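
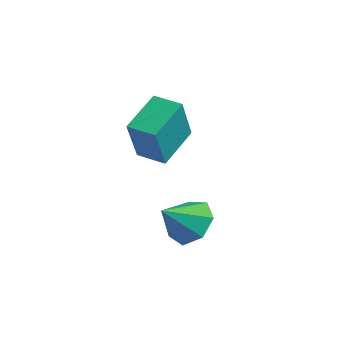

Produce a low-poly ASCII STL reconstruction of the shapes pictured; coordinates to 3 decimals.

solid 
facet normal -0.873 -0.464 0.148
outer loop
vertex -1.189 -1.573 1.502
vertex -1.771 -0.195 2.391
vertex -1.922 -0.751 -0.251
endloop
endfacet
facet normal 0.335 -0.792 -0.511
outer loop
vertex -0.969 -0.245 -0.411
vertex -1.189 -1.573 1.502
vertex -1.922 -0.751 -0.251
endloop
endfacet
facet normal -0.874 -0.464 0.148
outer loop
vertex -1.922 -0.751 -0.251
vertex -1.771 -0.195 2.391
vertex -2.503 0.627 0.639
endloop
endfacet
facet normal -0.353 0.398 -0.847
outer loop
vertex -2.503 0.627 0.639
vertex -0.969 -0.245 -0.411
vertex -1.922 -0.751 -0.251
endloop
endfacet
facet normal 0.353 -0.397 0.847
outer loop
vertex -1.189 -1.573 1.502
vertex -0.818 0.311 2.231
vertex -1.771 -0.195 2.391
endloop
endfacet
facet normal 0.334 -0.792 -0.511
outer loop
vertex -0.237 -1.067 1.341
vertex -1.189 -1.573 1.502
vertex -0.969 -0.245 -0.411
endloop
endfacet
facet normal 0.354 -0.397 0.847
outer loop
vertex -0.237 -1.067 1.341
vertex -0.818 0.311 2.231
vertex -1.189 -1.573 1.502
endloop
endfacet
facet normal -0.335 0.792 0.511
outer loop
vertex -1.771 -0.195 2.391
vertex -0.818 0.311 2.231
vertex -2.503 0.627 0.639
endloop
endfacet
facet normal -0.354 0.397 -0.847
outer loop
vertex -1.551 1.133 0.478
vertex -0.969 -0.245 -0.411
vertex -2.503 0.627 0.639
endloop
endfacet
facet normal -0.334 0.792 0.511
outer loop
vertex -2.503 0.627 0.639
vertex -0.818 0.311 2.231
vertex -1.551 1.133 0.478
endloop
endfacet
facet normal 0.874 0.464 -0.147
outer loop
vertex -1.551 1.133 0.478
vertex -0.237 -1.067 1.341
vertex -0.969 -0.245 -0.411
endloop
endfacet
facet normal 0.874 0.464 -0.148
outer loop
vertex -0.818 0.311 2.231
vertex -0.237 -1.067 1.341
vertex -1.551 1.133 0.478
endloop
endfacet
facet normal -0.022 0.796 -0.605
outer loop
vertex 1.808 -0.571 -2.548
vertex 0.864 -0.429 -2.327
vertex 1.657 -0.067 -1.88
endloop
endfacet
facet normal 0.846 -0.316 0.430
outer loop
vertex 1.808 -0.571 -2.548
vertex 1.657 -0.067 -1.88
vertex 0.896 -1.551 -1.473
endloop
endfacet
facet normal -0.021 0.795 -0.606
outer loop
vertex 1.657 -0.067 -1.88
vertex 0.864 -0.429 -2.327
vertex 0.909 0.165 -1.549
endloop
endfacet
facet normal 0.414 0.037 0.910
outer loop
vertex 1.657 -0.067 -1.88
vertex 0.909 0.165 -1.549
vertex 0.896 -1.551 -1.473
endloop
endfacet
facet normal -0.023 0.795 -0.606
outer loop
vertex 0.909 0.165 -1.549
vertex 0.864 -0.429 -2.327
vertex 0.127 -0.051 -1.803
endloop
endfacet
facet normal -0.320 0.044 0.946
outer loop
vertex 0.909 0.165 -1.549
vertex 0.127 -0.051 -1.803
vertex 0.896 -1.551 -1.473
endloop
endfacet
facet normal -0.023 0.795 -0.606
outer loop
vertex 0.127 -0.051 -1.803
vertex 0.864 -0.429 -2.327
vertex -0.1 -0.552 -2.452
endloop
endfacet
facet normal -0.805 -0.300 0.513
outer loop
vertex 0.127 -0.051 -1.803
vertex -0.1 -0.552 -2.452
vertex 0.896 -1.551 -1.473
endloop
endfacet
facet normal -0.023 0.796 -0.605
outer loop
vertex -0.1 -0.552 -2.452
vertex 0.864 -0.429 -2.327
vertex 0.398 -0.96 -3.007
endloop
endfacet
facet normal -0.674 -0.736 -0.064
outer loop
vertex -0.1 -0.552 -2.452
vertex 0.398 -0.96 -3.007
vertex 0.896 -1.551 -1.473
endloop
endfacet
facet normal -0.023 0.796 -0.605
outer loop
vertex 0.398 -0.96 -3.007
vertex 0.864 -0.429 -2.327
vertex 1.248 -0.968 -3.05
endloop
endfacet
facet normal -0.027 -0.936 -0.352
outer loop
vertex 0.398 -0.96 -3.007
vertex 1.248 -0.968 -3.05
vertex 0.896 -1.551 -1.473
endloop
endfacet
facet normal -0.022 0.796 -0.605
outer loop
vertex 1.248 -0.968 -3.05
vertex 0.864 -0.429 -2.327
vertex 1.808 -0.571 -2.548
endloop
endfacet
facet normal 0.649 -0.749 -0.132
outer loop
vertex 1.248 -0.968 -3.05
vertex 1.808 -0.571 -2.548
vertex 0.896 -1.551 -1.473
endloop
endfacet

endsolid


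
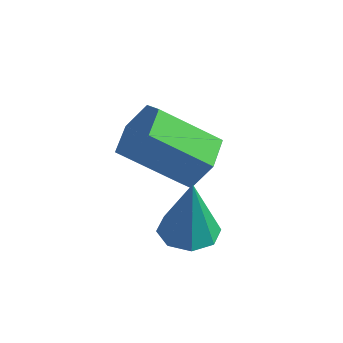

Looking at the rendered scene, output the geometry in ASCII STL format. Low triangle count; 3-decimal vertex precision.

solid 
facet normal 0.661 0.471 -0.584
outer loop
vertex -0.722 -1.256 -3.77
vertex -1.412 -0.875 -4.244
vertex -1.068 -0.445 -3.507
endloop
endfacet
facet normal 0.650 0.031 0.759
outer loop
vertex -0.722 -1.256 -3.77
vertex -1.068 -0.445 -3.507
vertex -1.997 -2.166 -2.642
endloop
endfacet
facet normal 0.649 0.031 0.760
outer loop
vertex -1.997 -2.166 -2.642
vertex -1.068 -0.445 -3.507
vertex -2.343 -1.355 -2.38
endloop
endfacet
facet normal -0.661 -0.471 0.585
outer loop
vertex -1.997 -2.166 -2.642
vertex -2.343 -1.355 -2.38
vertex -2.688 -1.785 -3.116
endloop
endfacet
facet normal 0.661 0.471 -0.584
outer loop
vertex -1.068 -0.445 -3.507
vertex -1.412 -0.875 -4.244
vertex -1.758 -0.064 -3.981
endloop
endfacet
facet normal -0.001 0.779 0.627
outer loop
vertex -1.068 -0.445 -3.507
vertex -1.758 -0.064 -3.981
vertex -2.343 -1.355 -2.38
endloop
endfacet
facet normal -0.000 0.779 0.628
outer loop
vertex -2.343 -1.355 -2.38
vertex -1.758 -0.064 -3.981
vertex -3.034 -0.974 -2.853
endloop
endfacet
facet normal -0.660 -0.471 0.585
outer loop
vertex -2.343 -1.355 -2.38
vertex -3.034 -0.974 -2.853
vertex -2.688 -1.785 -3.116
endloop
endfacet
facet normal 0.661 0.471 -0.584
outer loop
vertex -1.758 -0.064 -3.981
vertex -1.412 -0.875 -4.244
vertex -2.103 -0.494 -4.718
endloop
endfacet
facet normal -0.650 0.748 -0.132
outer loop
vertex -1.758 -0.064 -3.981
vertex -2.103 -0.494 -4.718
vertex -3.034 -0.974 -2.853
endloop
endfacet
facet normal -0.651 0.748 -0.132
outer loop
vertex -3.034 -0.974 -2.853
vertex -2.103 -0.494 -4.718
vertex -3.378 -1.404 -3.59
endloop
endfacet
facet normal -0.661 -0.471 0.584
outer loop
vertex -3.034 -0.974 -2.853
vertex -3.378 -1.404 -3.59
vertex -2.688 -1.785 -3.116
endloop
endfacet
facet normal 0.661 0.471 -0.585
outer loop
vertex -2.103 -0.494 -4.718
vertex -1.412 -0.875 -4.244
vertex -1.757 -1.305 -4.98
endloop
endfacet
facet normal -0.650 -0.032 -0.760
outer loop
vertex -2.103 -0.494 -4.718
vertex -1.757 -1.305 -4.98
vertex -3.378 -1.404 -3.59
endloop
endfacet
facet normal -0.650 -0.031 -0.760
outer loop
vertex -3.378 -1.404 -3.59
vertex -1.757 -1.305 -4.98
vertex -3.032 -2.215 -3.853
endloop
endfacet
facet normal -0.661 -0.471 0.584
outer loop
vertex -3.378 -1.404 -3.59
vertex -3.032 -2.215 -3.853
vertex -2.688 -1.785 -3.116
endloop
endfacet
facet normal 0.660 0.471 -0.585
outer loop
vertex -1.757 -1.305 -4.98
vertex -1.412 -0.875 -4.244
vertex -1.066 -1.686 -4.507
endloop
endfacet
facet normal 0.001 -0.778 -0.628
outer loop
vertex -1.757 -1.305 -4.98
vertex -1.066 -1.686 -4.507
vertex -3.032 -2.215 -3.853
endloop
endfacet
facet normal 0.001 -0.779 -0.627
outer loop
vertex -3.032 -2.215 -3.853
vertex -1.066 -1.686 -4.507
vertex -2.342 -2.596 -3.379
endloop
endfacet
facet normal -0.661 -0.471 0.584
outer loop
vertex -3.032 -2.215 -3.853
vertex -2.342 -2.596 -3.379
vertex -2.688 -1.785 -3.116
endloop
endfacet
facet normal 0.661 0.471 -0.584
outer loop
vertex -1.066 -1.686 -4.507
vertex -1.412 -0.875 -4.244
vertex -0.722 -1.256 -3.77
endloop
endfacet
facet normal 0.651 -0.748 0.133
outer loop
vertex -1.066 -1.686 -4.507
vertex -0.722 -1.256 -3.77
vertex -2.342 -2.596 -3.379
endloop
endfacet
facet normal 0.651 -0.748 0.132
outer loop
vertex -2.342 -2.596 -3.379
vertex -0.722 -1.256 -3.77
vertex -1.997 -2.166 -2.642
endloop
endfacet
facet normal -0.661 -0.471 0.584
outer loop
vertex -2.342 -2.596 -3.379
vertex -1.997 -2.166 -2.642
vertex -2.688 -1.785 -3.116
endloop
endfacet
facet normal -0.065 0.006 -0.998
outer loop
vertex 0.43 -3.541 -4.636
vertex -0.1 -2.984 -4.598
vertex 0.669 -3.003 -4.648
endloop
endfacet
facet normal 0.874 -0.382 0.299
outer loop
vertex 0.43 -3.541 -4.636
vertex 0.669 -3.003 -4.648
vertex 0.02 -2.996 -2.742
endloop
endfacet
facet normal -0.065 0.008 -0.998
outer loop
vertex 0.669 -3.003 -4.648
vertex -0.1 -2.984 -4.598
vertex 0.457 -2.453 -4.63
endloop
endfacet
facet normal 0.893 0.334 0.303
outer loop
vertex 0.669 -3.003 -4.648
vertex 0.457 -2.453 -4.63
vertex 0.02 -2.996 -2.742
endloop
endfacet
facet normal -0.064 0.007 -0.998
outer loop
vertex 0.457 -2.453 -4.63
vertex -0.1 -2.984 -4.598
vertex -0.081 -2.214 -4.594
endloop
endfacet
facet normal 0.401 0.852 0.338
outer loop
vertex 0.457 -2.453 -4.63
vertex -0.081 -2.214 -4.594
vertex 0.02 -2.996 -2.742
endloop
endfacet
facet normal -0.065 0.007 -0.998
outer loop
vertex -0.081 -2.214 -4.594
vertex -0.1 -2.984 -4.598
vertex -0.629 -2.426 -4.56
endloop
endfacet
facet normal -0.312 0.869 0.384
outer loop
vertex -0.081 -2.214 -4.594
vertex -0.629 -2.426 -4.56
vertex 0.02 -2.996 -2.742
endloop
endfacet
facet normal -0.063 0.008 -0.998
outer loop
vertex -0.629 -2.426 -4.56
vertex -0.1 -2.984 -4.598
vertex -0.868 -2.965 -4.549
endloop
endfacet
facet normal -0.829 0.376 0.414
outer loop
vertex -0.629 -2.426 -4.56
vertex -0.868 -2.965 -4.549
vertex 0.02 -2.996 -2.742
endloop
endfacet
facet normal -0.064 0.006 -0.998
outer loop
vertex -0.868 -2.965 -4.549
vertex -0.1 -2.984 -4.598
vertex -0.656 -3.515 -4.566
endloop
endfacet
facet normal -0.847 -0.339 0.410
outer loop
vertex -0.868 -2.965 -4.549
vertex -0.656 -3.515 -4.566
vertex 0.02 -2.996 -2.742
endloop
endfacet
facet normal -0.064 0.007 -0.998
outer loop
vertex -0.656 -3.515 -4.566
vertex -0.1 -2.984 -4.598
vertex -0.119 -3.754 -4.602
endloop
endfacet
facet normal -0.356 -0.856 0.375
outer loop
vertex -0.656 -3.515 -4.566
vertex -0.119 -3.754 -4.602
vertex 0.02 -2.996 -2.742
endloop
endfacet
facet normal -0.064 0.007 -0.998
outer loop
vertex -0.119 -3.754 -4.602
vertex -0.1 -2.984 -4.598
vertex 0.43 -3.541 -4.636
endloop
endfacet
facet normal 0.359 -0.873 0.329
outer loop
vertex -0.119 -3.754 -4.602
vertex 0.43 -3.541 -4.636
vertex 0.02 -2.996 -2.742
endloop
endfacet

endsolid


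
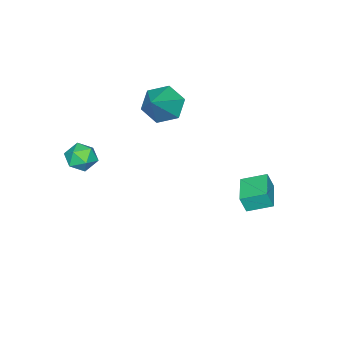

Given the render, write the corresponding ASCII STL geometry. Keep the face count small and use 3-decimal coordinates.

solid 
facet normal -0.763 -0.206 -0.613
outer loop
vertex -0.722 -2.209 0.369
vertex -1.374 -2.304 1.213
vertex -1.249 -1.353 0.738
endloop
endfacet
facet normal 0.693 0.599 -0.401
outer loop
vertex -0.722 -2.209 0.369
vertex -1.249 -1.353 0.738
vertex 0.214 -1.876 2.487
endloop
endfacet
facet normal -0.763 -0.206 -0.613
outer loop
vertex -1.249 -1.353 0.738
vertex -1.374 -2.304 1.213
vertex -1.901 -1.449 1.582
endloop
endfacet
facet normal 0.112 0.974 0.197
outer loop
vertex -1.249 -1.353 0.738
vertex -1.901 -1.449 1.582
vertex 0.214 -1.876 2.487
endloop
endfacet
facet normal -0.763 -0.206 -0.613
outer loop
vertex -1.901 -1.449 1.582
vertex -1.374 -2.304 1.213
vertex -2.025 -2.4 2.056
endloop
endfacet
facet normal -0.270 0.457 0.847
outer loop
vertex -1.901 -1.449 1.582
vertex -2.025 -2.4 2.056
vertex 0.214 -1.876 2.487
endloop
endfacet
facet normal -0.763 -0.207 -0.613
outer loop
vertex -2.025 -2.4 2.056
vertex -1.374 -2.304 1.213
vertex -1.498 -3.255 1.688
endloop
endfacet
facet normal -0.072 -0.431 0.899
outer loop
vertex -2.025 -2.4 2.056
vertex -1.498 -3.255 1.688
vertex 0.214 -1.876 2.487
endloop
endfacet
facet normal -0.763 -0.207 -0.613
outer loop
vertex -1.498 -3.255 1.688
vertex -1.374 -2.304 1.213
vertex -0.846 -3.159 0.844
endloop
endfacet
facet normal 0.509 -0.806 0.301
outer loop
vertex -1.498 -3.255 1.688
vertex -0.846 -3.159 0.844
vertex 0.214 -1.876 2.487
endloop
endfacet
facet normal -0.763 -0.207 -0.613
outer loop
vertex -0.846 -3.159 0.844
vertex -1.374 -2.304 1.213
vertex -0.722 -2.209 0.369
endloop
endfacet
facet normal 0.891 -0.290 -0.348
outer loop
vertex -0.846 -3.159 0.844
vertex -0.722 -2.209 0.369
vertex 0.214 -1.876 2.487
endloop
endfacet
facet normal -0.854 -0.517 0.055
outer loop
vertex -1.874 1.604 -2.683
vertex -2.487 2.663 -2.245
vertex -2.08 1.85 -3.567
endloop
endfacet
facet normal 0.471 -0.815 -0.337
outer loop
vertex -0.713 2.677 -3.655
vertex -1.874 1.604 -2.683
vertex -2.08 1.85 -3.567
endloop
endfacet
facet normal -0.854 -0.517 0.055
outer loop
vertex -2.08 1.85 -3.567
vertex -2.487 2.663 -2.245
vertex -2.693 2.909 -3.129
endloop
endfacet
facet normal -0.219 0.262 -0.940
outer loop
vertex -2.693 2.909 -3.129
vertex -0.713 2.677 -3.655
vertex -2.08 1.85 -3.567
endloop
endfacet
facet normal 0.219 -0.262 0.940
outer loop
vertex -1.874 1.604 -2.683
vertex -1.12 3.49 -2.333
vertex -2.487 2.663 -2.245
endloop
endfacet
facet normal 0.471 -0.815 -0.337
outer loop
vertex -0.507 2.431 -2.771
vertex -1.874 1.604 -2.683
vertex -0.713 2.677 -3.655
endloop
endfacet
facet normal 0.219 -0.262 0.940
outer loop
vertex -0.507 2.431 -2.771
vertex -1.12 3.49 -2.333
vertex -1.874 1.604 -2.683
endloop
endfacet
facet normal -0.471 0.815 0.337
outer loop
vertex -2.487 2.663 -2.245
vertex -1.12 3.49 -2.333
vertex -2.693 2.909 -3.129
endloop
endfacet
facet normal -0.219 0.262 -0.940
outer loop
vertex -1.326 3.736 -3.217
vertex -0.713 2.677 -3.655
vertex -2.693 2.909 -3.129
endloop
endfacet
facet normal -0.471 0.815 0.337
outer loop
vertex -2.693 2.909 -3.129
vertex -1.12 3.49 -2.333
vertex -1.326 3.736 -3.217
endloop
endfacet
facet normal 0.854 0.517 -0.055
outer loop
vertex -1.326 3.736 -3.217
vertex -0.507 2.431 -2.771
vertex -0.713 2.677 -3.655
endloop
endfacet
facet normal 0.854 0.517 -0.055
outer loop
vertex -1.12 3.49 -2.333
vertex -0.507 2.431 -2.771
vertex -1.326 3.736 -3.217
endloop
endfacet
facet normal 0.015 -0.026 1.000
outer loop
vertex 3.802 -2.542 1.344
vertex 3.707 -3.356 1.324
vertex 4.46 -3.031 1.321
endloop
endfacet
facet normal 0.410 0.516 0.752
outer loop
vertex 3.802 -2.542 1.344
vertex 4.46 -3.031 1.321
vertex 4.439 -2.349 0.865
endloop
endfacet
facet normal -0.013 0.933 0.359
outer loop
vertex 3.802 -2.542 1.344
vertex 4.439 -2.349 0.865
vertex 3.674 -2.253 0.587
endloop
endfacet
facet normal -0.668 0.650 0.361
outer loop
vertex 3.802 -2.542 1.344
vertex 3.674 -2.253 0.587
vertex 3.221 -2.876 0.87
endloop
endfacet
facet normal -0.651 0.057 0.757
outer loop
vertex 3.802 -2.542 1.344
vertex 3.221 -2.876 0.87
vertex 3.707 -3.356 1.324
endloop
endfacet
facet normal 0.913 0.246 0.326
outer loop
vertex 4.439 -2.349 0.865
vertex 4.46 -3.031 1.321
vertex 4.739 -3.044 0.55
endloop
endfacet
facet normal 0.275 -0.631 0.725
outer loop
vertex 4.46 -3.031 1.321
vertex 3.707 -3.356 1.324
vertex 4.286 -3.667 0.833
endloop
endfacet
facet normal -0.802 -0.497 0.333
outer loop
vertex 3.707 -3.356 1.324
vertex 3.221 -2.876 0.87
vertex 3.521 -3.571 0.555
endloop
endfacet
facet normal -0.831 0.464 -0.308
outer loop
vertex 3.221 -2.876 0.87
vertex 3.674 -2.253 0.587
vertex 3.5 -2.889 0.099
endloop
endfacet
facet normal 0.229 0.922 -0.313
outer loop
vertex 3.674 -2.253 0.587
vertex 4.439 -2.349 0.865
vertex 4.253 -2.564 0.096
endloop
endfacet
facet normal 0.668 -0.650 -0.361
outer loop
vertex 4.158 -3.378 0.076
vertex 4.739 -3.044 0.55
vertex 4.286 -3.667 0.833
endloop
endfacet
facet normal 0.013 -0.933 -0.359
outer loop
vertex 4.158 -3.378 0.076
vertex 4.286 -3.667 0.833
vertex 3.521 -3.571 0.555
endloop
endfacet
facet normal -0.410 -0.516 -0.752
outer loop
vertex 4.158 -3.378 0.076
vertex 3.521 -3.571 0.555
vertex 3.5 -2.889 0.099
endloop
endfacet
facet normal -0.015 0.026 -1.000
outer loop
vertex 4.158 -3.378 0.076
vertex 3.5 -2.889 0.099
vertex 4.253 -2.564 0.096
endloop
endfacet
facet normal 0.651 -0.057 -0.757
outer loop
vertex 4.158 -3.378 0.076
vertex 4.253 -2.564 0.096
vertex 4.739 -3.044 0.55
endloop
endfacet
facet normal 0.831 -0.464 0.308
outer loop
vertex 4.286 -3.667 0.833
vertex 4.739 -3.044 0.55
vertex 4.46 -3.031 1.321
endloop
endfacet
facet normal -0.229 -0.922 0.313
outer loop
vertex 3.521 -3.571 0.555
vertex 4.286 -3.667 0.833
vertex 3.707 -3.356 1.324
endloop
endfacet
facet normal -0.913 -0.246 -0.326
outer loop
vertex 3.5 -2.889 0.099
vertex 3.521 -3.571 0.555
vertex 3.221 -2.876 0.87
endloop
endfacet
facet normal -0.275 0.631 -0.725
outer loop
vertex 4.253 -2.564 0.096
vertex 3.5 -2.889 0.099
vertex 3.674 -2.253 0.587
endloop
endfacet
facet normal 0.802 0.497 -0.333
outer loop
vertex 4.739 -3.044 0.55
vertex 4.253 -2.564 0.096
vertex 4.439 -2.349 0.865
endloop
endfacet

endsolid


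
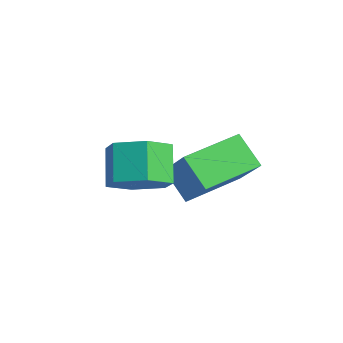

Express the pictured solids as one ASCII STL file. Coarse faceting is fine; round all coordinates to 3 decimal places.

solid 
facet normal -0.658 0.027 -0.753
outer loop
vertex 2.216 -1.283 0.525
vertex 2.065 0.852 0.734
vertex 3.266 -1.119 -0.387
endloop
endfacet
facet normal 0.070 -0.993 -0.098
outer loop
vertex 4.535 -1.172 1.066
vertex 2.216 -1.283 0.525
vertex 3.266 -1.119 -0.387
endloop
endfacet
facet normal -0.658 0.027 -0.752
outer loop
vertex 3.266 -1.119 -0.387
vertex 2.065 0.852 0.734
vertex 3.114 1.015 -0.178
endloop
endfacet
facet normal 0.750 0.117 -0.651
outer loop
vertex 3.114 1.015 -0.178
vertex 4.535 -1.172 1.066
vertex 3.266 -1.119 -0.387
endloop
endfacet
facet normal -0.750 -0.117 0.651
outer loop
vertex 2.216 -1.283 0.525
vertex 3.334 0.799 2.187
vertex 2.065 0.852 0.734
endloop
endfacet
facet normal 0.070 -0.993 -0.097
outer loop
vertex 3.486 -1.335 1.978
vertex 2.216 -1.283 0.525
vertex 4.535 -1.172 1.066
endloop
endfacet
facet normal -0.750 -0.117 0.651
outer loop
vertex 3.486 -1.335 1.978
vertex 3.334 0.799 2.187
vertex 2.216 -1.283 0.525
endloop
endfacet
facet normal -0.070 0.993 0.097
outer loop
vertex 2.065 0.852 0.734
vertex 3.334 0.799 2.187
vertex 3.114 1.015 -0.178
endloop
endfacet
facet normal 0.750 0.117 -0.651
outer loop
vertex 4.384 0.963 1.275
vertex 4.535 -1.172 1.066
vertex 3.114 1.015 -0.178
endloop
endfacet
facet normal -0.071 0.993 0.097
outer loop
vertex 3.114 1.015 -0.178
vertex 3.334 0.799 2.187
vertex 4.384 0.963 1.275
endloop
endfacet
facet normal 0.658 -0.027 0.752
outer loop
vertex 4.384 0.963 1.275
vertex 3.486 -1.335 1.978
vertex 4.535 -1.172 1.066
endloop
endfacet
facet normal 0.658 -0.027 0.753
outer loop
vertex 3.334 0.799 2.187
vertex 3.486 -1.335 1.978
vertex 4.384 0.963 1.275
endloop
endfacet
facet normal 0.632 -0.358 -0.688
outer loop
vertex 4.771 -2.465 2.013
vertex 4.081 -3.251 1.788
vertex 4.028 -2.324 1.257
endloop
endfacet
facet normal 0.344 0.924 -0.165
outer loop
vertex 4.771 -2.465 2.013
vertex 4.028 -2.324 1.257
vertex 3.849 -1.943 3.017
endloop
endfacet
facet normal 0.344 0.924 -0.165
outer loop
vertex 3.849 -1.943 3.017
vertex 4.028 -2.324 1.257
vertex 3.106 -1.802 2.261
endloop
endfacet
facet normal -0.632 0.358 0.688
outer loop
vertex 3.849 -1.943 3.017
vertex 3.106 -1.802 2.261
vertex 3.159 -2.729 2.792
endloop
endfacet
facet normal 0.631 -0.358 -0.688
outer loop
vertex 4.028 -2.324 1.257
vertex 4.081 -3.251 1.788
vertex 3.337 -3.109 1.032
endloop
endfacet
facet normal -0.430 0.577 -0.695
outer loop
vertex 4.028 -2.324 1.257
vertex 3.337 -3.109 1.032
vertex 3.106 -1.802 2.261
endloop
endfacet
facet normal -0.430 0.577 -0.695
outer loop
vertex 3.106 -1.802 2.261
vertex 3.337 -3.109 1.032
vertex 2.415 -2.587 2.036
endloop
endfacet
facet normal -0.631 0.358 0.688
outer loop
vertex 3.106 -1.802 2.261
vertex 2.415 -2.587 2.036
vertex 3.159 -2.729 2.792
endloop
endfacet
facet normal 0.631 -0.357 -0.688
outer loop
vertex 3.337 -3.109 1.032
vertex 4.081 -3.251 1.788
vertex 3.391 -4.037 1.563
endloop
endfacet
facet normal -0.774 -0.348 -0.530
outer loop
vertex 3.337 -3.109 1.032
vertex 3.391 -4.037 1.563
vertex 2.415 -2.587 2.036
endloop
endfacet
facet normal -0.774 -0.348 -0.530
outer loop
vertex 2.415 -2.587 2.036
vertex 3.391 -4.037 1.563
vertex 2.469 -3.515 2.567
endloop
endfacet
facet normal -0.631 0.357 0.688
outer loop
vertex 2.415 -2.587 2.036
vertex 2.469 -3.515 2.567
vertex 3.159 -2.729 2.792
endloop
endfacet
facet normal 0.632 -0.358 -0.688
outer loop
vertex 3.391 -4.037 1.563
vertex 4.081 -3.251 1.788
vertex 4.134 -4.178 2.319
endloop
endfacet
facet normal -0.344 -0.924 0.165
outer loop
vertex 3.391 -4.037 1.563
vertex 4.134 -4.178 2.319
vertex 2.469 -3.515 2.567
endloop
endfacet
facet normal -0.344 -0.924 0.165
outer loop
vertex 2.469 -3.515 2.567
vertex 4.134 -4.178 2.319
vertex 3.212 -3.656 3.323
endloop
endfacet
facet normal -0.632 0.358 0.688
outer loop
vertex 2.469 -3.515 2.567
vertex 3.212 -3.656 3.323
vertex 3.159 -2.729 2.792
endloop
endfacet
facet normal 0.631 -0.358 -0.688
outer loop
vertex 4.134 -4.178 2.319
vertex 4.081 -3.251 1.788
vertex 4.825 -3.393 2.544
endloop
endfacet
facet normal 0.430 -0.577 0.695
outer loop
vertex 4.134 -4.178 2.319
vertex 4.825 -3.393 2.544
vertex 3.212 -3.656 3.323
endloop
endfacet
facet normal 0.430 -0.577 0.695
outer loop
vertex 3.212 -3.656 3.323
vertex 4.825 -3.393 2.544
vertex 3.903 -2.871 3.548
endloop
endfacet
facet normal -0.631 0.358 0.688
outer loop
vertex 3.212 -3.656 3.323
vertex 3.903 -2.871 3.548
vertex 3.159 -2.729 2.792
endloop
endfacet
facet normal 0.631 -0.357 -0.688
outer loop
vertex 4.825 -3.393 2.544
vertex 4.081 -3.251 1.788
vertex 4.771 -2.465 2.013
endloop
endfacet
facet normal 0.774 0.348 0.530
outer loop
vertex 4.825 -3.393 2.544
vertex 4.771 -2.465 2.013
vertex 3.903 -2.871 3.548
endloop
endfacet
facet normal 0.774 0.348 0.530
outer loop
vertex 3.903 -2.871 3.548
vertex 4.771 -2.465 2.013
vertex 3.849 -1.943 3.017
endloop
endfacet
facet normal -0.631 0.357 0.688
outer loop
vertex 3.903 -2.871 3.548
vertex 3.849 -1.943 3.017
vertex 3.159 -2.729 2.792
endloop
endfacet

endsolid


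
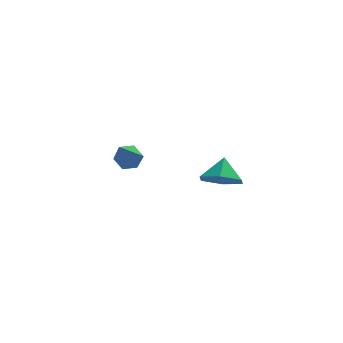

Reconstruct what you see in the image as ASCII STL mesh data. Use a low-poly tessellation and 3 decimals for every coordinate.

solid 
facet normal -0.377 0.809 -0.452
outer loop
vertex -1.636 2.115 -0.114
vertex -1.911 1.697 -0.633
vertex -2.3 1.844 -0.045
endloop
endfacet
facet normal 0.047 0.137 0.989
outer loop
vertex -1.636 2.115 -0.114
vertex -2.3 1.844 -0.045
vertex -1.289 0.363 0.113
endloop
endfacet
facet normal -0.377 0.809 -0.452
outer loop
vertex -2.3 1.844 -0.045
vertex -1.911 1.697 -0.633
vertex -2.574 1.427 -0.563
endloop
endfacet
facet normal -0.657 -0.379 0.652
outer loop
vertex -2.3 1.844 -0.045
vertex -2.574 1.427 -0.563
vertex -1.289 0.363 0.113
endloop
endfacet
facet normal -0.377 0.809 -0.452
outer loop
vertex -2.574 1.427 -0.563
vertex -1.911 1.697 -0.633
vertex -2.185 1.28 -1.151
endloop
endfacet
facet normal -0.571 -0.802 -0.177
outer loop
vertex -2.574 1.427 -0.563
vertex -2.185 1.28 -1.151
vertex -1.289 0.363 0.113
endloop
endfacet
facet normal -0.376 0.809 -0.452
outer loop
vertex -2.185 1.28 -1.151
vertex -1.911 1.697 -0.633
vertex -1.522 1.55 -1.22
endloop
endfacet
facet normal 0.219 -0.709 -0.670
outer loop
vertex -2.185 1.28 -1.151
vertex -1.522 1.55 -1.22
vertex -1.289 0.363 0.113
endloop
endfacet
facet normal -0.377 0.808 -0.452
outer loop
vertex -1.522 1.55 -1.22
vertex -1.911 1.697 -0.633
vertex -1.247 1.968 -0.702
endloop
endfacet
facet normal 0.923 -0.194 -0.334
outer loop
vertex -1.522 1.55 -1.22
vertex -1.247 1.968 -0.702
vertex -1.289 0.363 0.113
endloop
endfacet
facet normal -0.377 0.809 -0.452
outer loop
vertex -1.247 1.968 -0.702
vertex -1.911 1.697 -0.633
vertex -1.636 2.115 -0.114
endloop
endfacet
facet normal 0.837 0.230 0.496
outer loop
vertex -1.247 1.968 -0.702
vertex -1.636 2.115 -0.114
vertex -1.289 0.363 0.113
endloop
endfacet
facet normal -0.158 -0.628 -0.762
outer loop
vertex 2.448 -4.834 1.329
vertex 1.663 -4.286 1.041
vertex 2.574 -4.081 0.683
endloop
endfacet
facet normal 0.892 0.199 0.406
outer loop
vertex 2.448 -4.834 1.329
vertex 2.574 -4.081 0.683
vertex 1.857 -3.514 1.979
endloop
endfacet
facet normal -0.158 -0.628 -0.762
outer loop
vertex 2.574 -4.081 0.683
vertex 1.663 -4.286 1.041
vertex 1.788 -3.533 0.395
endloop
endfacet
facet normal 0.580 0.814 -0.035
outer loop
vertex 2.574 -4.081 0.683
vertex 1.788 -3.533 0.395
vertex 1.857 -3.514 1.979
endloop
endfacet
facet normal -0.158 -0.628 -0.762
outer loop
vertex 1.788 -3.533 0.395
vertex 1.663 -4.286 1.041
vertex 0.877 -3.738 0.753
endloop
endfacet
facet normal -0.220 0.975 -0.002
outer loop
vertex 1.788 -3.533 0.395
vertex 0.877 -3.738 0.753
vertex 1.857 -3.514 1.979
endloop
endfacet
facet normal -0.158 -0.628 -0.762
outer loop
vertex 0.877 -3.738 0.753
vertex 1.663 -4.286 1.041
vertex 0.752 -4.491 1.399
endloop
endfacet
facet normal -0.710 0.523 0.472
outer loop
vertex 0.877 -3.738 0.753
vertex 0.752 -4.491 1.399
vertex 1.857 -3.514 1.979
endloop
endfacet
facet normal -0.158 -0.628 -0.762
outer loop
vertex 0.752 -4.491 1.399
vertex 1.663 -4.286 1.041
vertex 1.537 -5.039 1.687
endloop
endfacet
facet normal -0.398 -0.091 0.913
outer loop
vertex 0.752 -4.491 1.399
vertex 1.537 -5.039 1.687
vertex 1.857 -3.514 1.979
endloop
endfacet
facet normal -0.158 -0.628 -0.762
outer loop
vertex 1.537 -5.039 1.687
vertex 1.663 -4.286 1.041
vertex 2.448 -4.834 1.329
endloop
endfacet
facet normal 0.403 -0.253 0.880
outer loop
vertex 1.537 -5.039 1.687
vertex 2.448 -4.834 1.329
vertex 1.857 -3.514 1.979
endloop
endfacet

endsolid


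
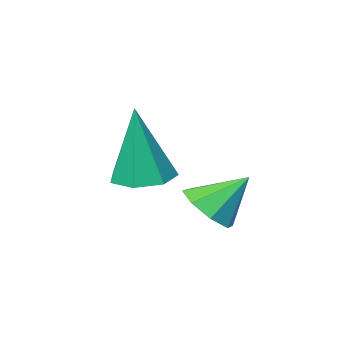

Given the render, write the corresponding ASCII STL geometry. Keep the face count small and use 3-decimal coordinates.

solid 
facet normal 0.612 -0.339 -0.714
outer loop
vertex -1.989 -0.679 2.223
vertex -2.578 -0.962 1.853
vertex -2.216 -0.305 1.851
endloop
endfacet
facet normal 0.303 0.758 0.578
outer loop
vertex -1.989 -0.679 2.223
vertex -2.216 -0.305 1.851
vertex -3.342 -0.538 2.747
endloop
endfacet
facet normal 0.611 -0.339 -0.716
outer loop
vertex -2.216 -0.305 1.851
vertex -2.578 -0.962 1.853
vertex -2.655 -0.315 1.481
endloop
endfacet
facet normal -0.116 0.987 0.111
outer loop
vertex -2.216 -0.305 1.851
vertex -2.655 -0.315 1.481
vertex -3.342 -0.538 2.747
endloop
endfacet
facet normal 0.612 -0.338 -0.715
outer loop
vertex -2.655 -0.315 1.481
vertex -2.578 -0.962 1.853
vertex -3.048 -0.705 1.329
endloop
endfacet
facet normal -0.643 0.734 -0.220
outer loop
vertex -2.655 -0.315 1.481
vertex -3.048 -0.705 1.329
vertex -3.342 -0.538 2.747
endloop
endfacet
facet normal 0.612 -0.339 -0.715
outer loop
vertex -3.048 -0.705 1.329
vertex -2.578 -0.962 1.853
vertex -3.166 -1.245 1.484
endloop
endfacet
facet normal -0.965 0.148 -0.217
outer loop
vertex -3.048 -0.705 1.329
vertex -3.166 -1.245 1.484
vertex -3.342 -0.538 2.747
endloop
endfacet
facet normal 0.612 -0.338 -0.715
outer loop
vertex -3.166 -1.245 1.484
vertex -2.578 -0.962 1.853
vertex -2.939 -1.619 1.855
endloop
endfacet
facet normal -0.896 -0.429 0.115
outer loop
vertex -3.166 -1.245 1.484
vertex -2.939 -1.619 1.855
vertex -3.342 -0.538 2.747
endloop
endfacet
facet normal 0.613 -0.339 -0.714
outer loop
vertex -2.939 -1.619 1.855
vertex -2.578 -0.962 1.853
vertex -2.501 -1.608 2.226
endloop
endfacet
facet normal -0.477 -0.658 0.582
outer loop
vertex -2.939 -1.619 1.855
vertex -2.501 -1.608 2.226
vertex -3.342 -0.538 2.747
endloop
endfacet
facet normal 0.611 -0.340 -0.715
outer loop
vertex -2.501 -1.608 2.226
vertex -2.578 -0.962 1.853
vertex -2.107 -1.219 2.378
endloop
endfacet
facet normal 0.049 -0.406 0.913
outer loop
vertex -2.501 -1.608 2.226
vertex -2.107 -1.219 2.378
vertex -3.342 -0.538 2.747
endloop
endfacet
facet normal 0.612 -0.339 -0.715
outer loop
vertex -2.107 -1.219 2.378
vertex -2.578 -0.962 1.853
vertex -1.989 -0.679 2.223
endloop
endfacet
facet normal 0.372 0.180 0.911
outer loop
vertex -2.107 -1.219 2.378
vertex -1.989 -0.679 2.223
vertex -3.342 -0.538 2.747
endloop
endfacet
facet normal -0.110 -0.013 -0.994
outer loop
vertex -0.605 -1.631 2.777
vertex -1.331 -1.513 2.856
vertex -0.788 -1.016 2.789
endloop
endfacet
facet normal 0.938 0.275 0.210
outer loop
vertex -0.605 -1.631 2.777
vertex -0.788 -1.016 2.789
vertex -1.109 -1.487 4.844
endloop
endfacet
facet normal -0.111 -0.013 -0.994
outer loop
vertex -0.788 -1.016 2.789
vertex -1.331 -1.513 2.856
vertex -1.38 -0.775 2.852
endloop
endfacet
facet normal 0.388 0.883 0.263
outer loop
vertex -0.788 -1.016 2.789
vertex -1.38 -0.775 2.852
vertex -1.109 -1.487 4.844
endloop
endfacet
facet normal -0.111 -0.013 -0.994
outer loop
vertex -1.38 -0.775 2.852
vertex -1.331 -1.513 2.856
vertex -1.935 -1.09 2.918
endloop
endfacet
facet normal -0.429 0.830 0.355
outer loop
vertex -1.38 -0.775 2.852
vertex -1.935 -1.09 2.918
vertex -1.109 -1.487 4.844
endloop
endfacet
facet normal -0.112 -0.014 -0.994
outer loop
vertex -1.935 -1.09 2.918
vertex -1.331 -1.513 2.856
vertex -2.036 -1.724 2.938
endloop
endfacet
facet normal -0.896 0.156 0.416
outer loop
vertex -1.935 -1.09 2.918
vertex -2.036 -1.724 2.938
vertex -1.109 -1.487 4.844
endloop
endfacet
facet normal -0.112 -0.013 -0.994
outer loop
vertex -2.036 -1.724 2.938
vertex -1.331 -1.513 2.856
vertex -1.606 -2.199 2.896
endloop
endfacet
facet normal -0.661 -0.634 0.401
outer loop
vertex -2.036 -1.724 2.938
vertex -1.606 -2.199 2.896
vertex -1.109 -1.487 4.844
endloop
endfacet
facet normal -0.111 -0.013 -0.994
outer loop
vertex -1.606 -2.199 2.896
vertex -1.331 -1.513 2.856
vertex -0.969 -2.158 2.824
endloop
endfacet
facet normal 0.097 -0.943 0.320
outer loop
vertex -1.606 -2.199 2.896
vertex -0.969 -2.158 2.824
vertex -1.109 -1.487 4.844
endloop
endfacet
facet normal -0.110 -0.013 -0.994
outer loop
vertex -0.969 -2.158 2.824
vertex -1.331 -1.513 2.856
vertex -0.605 -1.631 2.777
endloop
endfacet
facet normal 0.809 -0.538 0.235
outer loop
vertex -0.969 -2.158 2.824
vertex -0.605 -1.631 2.777
vertex -1.109 -1.487 4.844
endloop
endfacet

endsolid


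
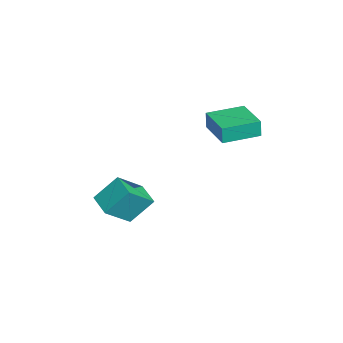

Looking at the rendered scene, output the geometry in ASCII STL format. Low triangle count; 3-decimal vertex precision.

solid 
facet normal -0.965 -0.252 -0.074
outer loop
vertex -3.382 2.093 1.358
vertex -3.916 4.134 1.364
vertex -3.31 2.115 0.341
endloop
endfacet
facet normal 0.254 -0.967 -0.003
outer loop
vertex -1.284 2.646 0.496
vertex -3.382 2.093 1.358
vertex -3.31 2.115 0.341
endloop
endfacet
facet normal -0.965 -0.252 -0.074
outer loop
vertex -3.31 2.115 0.341
vertex -3.916 4.134 1.364
vertex -3.844 4.156 0.347
endloop
endfacet
facet normal 0.071 0.021 -0.997
outer loop
vertex -3.844 4.156 0.347
vertex -1.284 2.646 0.496
vertex -3.31 2.115 0.341
endloop
endfacet
facet normal -0.071 -0.021 0.997
outer loop
vertex -3.382 2.093 1.358
vertex -1.89 4.665 1.519
vertex -3.916 4.134 1.364
endloop
endfacet
facet normal 0.254 -0.967 -0.003
outer loop
vertex -1.356 2.624 1.513
vertex -3.382 2.093 1.358
vertex -1.284 2.646 0.496
endloop
endfacet
facet normal -0.071 -0.021 0.997
outer loop
vertex -1.356 2.624 1.513
vertex -1.89 4.665 1.519
vertex -3.382 2.093 1.358
endloop
endfacet
facet normal -0.254 0.967 0.003
outer loop
vertex -3.916 4.134 1.364
vertex -1.89 4.665 1.519
vertex -3.844 4.156 0.347
endloop
endfacet
facet normal 0.071 0.021 -0.997
outer loop
vertex -1.818 4.687 0.502
vertex -1.284 2.646 0.496
vertex -3.844 4.156 0.347
endloop
endfacet
facet normal -0.254 0.967 0.003
outer loop
vertex -3.844 4.156 0.347
vertex -1.89 4.665 1.519
vertex -1.818 4.687 0.502
endloop
endfacet
facet normal 0.965 0.252 0.074
outer loop
vertex -1.818 4.687 0.502
vertex -1.356 2.624 1.513
vertex -1.284 2.646 0.496
endloop
endfacet
facet normal 0.965 0.252 0.074
outer loop
vertex -1.89 4.665 1.519
vertex -1.356 2.624 1.513
vertex -1.818 4.687 0.502
endloop
endfacet
facet normal -0.926 -0.334 0.179
outer loop
vertex -2.113 -2.553 -2.249
vertex -2.86 -1.223 -3.633
vertex -1.915 -3.804 -3.556
endloop
endfacet
facet normal 0.363 -0.645 0.672
outer loop
vertex -0.62 -3.337 -3.807
vertex -2.113 -2.553 -2.249
vertex -1.915 -3.804 -3.556
endloop
endfacet
facet normal -0.925 -0.333 0.180
outer loop
vertex -1.915 -3.804 -3.556
vertex -2.86 -1.223 -3.633
vertex -2.663 -2.474 -4.941
endloop
endfacet
facet normal 0.109 -0.687 -0.718
outer loop
vertex -2.663 -2.474 -4.941
vertex -0.62 -3.337 -3.807
vertex -1.915 -3.804 -3.556
endloop
endfacet
facet normal -0.108 0.687 0.719
outer loop
vertex -2.113 -2.553 -2.249
vertex -1.565 -0.756 -3.884
vertex -2.86 -1.223 -3.633
endloop
endfacet
facet normal 0.362 -0.646 0.672
outer loop
vertex -0.817 -2.086 -2.499
vertex -2.113 -2.553 -2.249
vertex -0.62 -3.337 -3.807
endloop
endfacet
facet normal -0.109 0.687 0.718
outer loop
vertex -0.817 -2.086 -2.499
vertex -1.565 -0.756 -3.884
vertex -2.113 -2.553 -2.249
endloop
endfacet
facet normal -0.363 0.645 -0.672
outer loop
vertex -2.86 -1.223 -3.633
vertex -1.565 -0.756 -3.884
vertex -2.663 -2.474 -4.941
endloop
endfacet
facet normal 0.109 -0.687 -0.719
outer loop
vertex -1.367 -2.007 -5.191
vertex -0.62 -3.337 -3.807
vertex -2.663 -2.474 -4.941
endloop
endfacet
facet normal -0.362 0.645 -0.673
outer loop
vertex -2.663 -2.474 -4.941
vertex -1.565 -0.756 -3.884
vertex -1.367 -2.007 -5.191
endloop
endfacet
facet normal 0.926 0.333 -0.179
outer loop
vertex -1.367 -2.007 -5.191
vertex -0.817 -2.086 -2.499
vertex -0.62 -3.337 -3.807
endloop
endfacet
facet normal 0.925 0.334 -0.179
outer loop
vertex -1.565 -0.756 -3.884
vertex -0.817 -2.086 -2.499
vertex -1.367 -2.007 -5.191
endloop
endfacet

endsolid


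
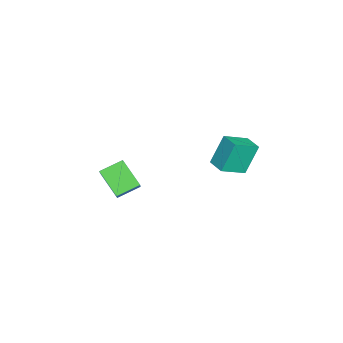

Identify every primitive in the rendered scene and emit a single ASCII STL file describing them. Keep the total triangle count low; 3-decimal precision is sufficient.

solid 
facet normal -0.524 0.772 0.360
outer loop
vertex -2.795 -3.175 -2.405
vertex -1.976 -2.131 -3.452
vertex -3.65 -3.358 -3.256
endloop
endfacet
facet normal -0.484 -0.618 0.619
outer loop
vertex -2.964 -4.369 -3.728
vertex -2.795 -3.175 -2.405
vertex -3.65 -3.358 -3.256
endloop
endfacet
facet normal -0.523 0.772 0.361
outer loop
vertex -3.65 -3.358 -3.256
vertex -1.976 -2.131 -3.452
vertex -2.831 -2.313 -4.302
endloop
endfacet
facet normal -0.700 -0.150 -0.698
outer loop
vertex -2.831 -2.313 -4.302
vertex -2.964 -4.369 -3.728
vertex -3.65 -3.358 -3.256
endloop
endfacet
facet normal 0.701 0.150 0.698
outer loop
vertex -2.795 -3.175 -2.405
vertex -1.29 -3.142 -3.924
vertex -1.976 -2.131 -3.452
endloop
endfacet
facet normal -0.484 -0.618 0.619
outer loop
vertex -2.109 -4.187 -2.878
vertex -2.795 -3.175 -2.405
vertex -2.964 -4.369 -3.728
endloop
endfacet
facet normal 0.701 0.149 0.698
outer loop
vertex -2.109 -4.187 -2.878
vertex -1.29 -3.142 -3.924
vertex -2.795 -3.175 -2.405
endloop
endfacet
facet normal 0.484 0.618 -0.619
outer loop
vertex -1.976 -2.131 -3.452
vertex -1.29 -3.142 -3.924
vertex -2.831 -2.313 -4.302
endloop
endfacet
facet normal -0.701 -0.149 -0.697
outer loop
vertex -2.145 -3.325 -4.775
vertex -2.964 -4.369 -3.728
vertex -2.831 -2.313 -4.302
endloop
endfacet
facet normal 0.484 0.618 -0.619
outer loop
vertex -2.831 -2.313 -4.302
vertex -1.29 -3.142 -3.924
vertex -2.145 -3.325 -4.775
endloop
endfacet
facet normal 0.523 -0.772 -0.361
outer loop
vertex -2.145 -3.325 -4.775
vertex -2.109 -4.187 -2.878
vertex -2.964 -4.369 -3.728
endloop
endfacet
facet normal 0.524 -0.772 -0.361
outer loop
vertex -1.29 -3.142 -3.924
vertex -2.109 -4.187 -2.878
vertex -2.145 -3.325 -4.775
endloop
endfacet
facet normal -0.743 -0.668 -0.042
outer loop
vertex -1.669 1.985 1.066
vertex -2.528 2.981 0.41
vertex -1.107 1.457 -0.472
endloop
endfacet
facet normal 0.585 -0.677 0.446
outer loop
vertex -0.372 2.119 -0.43
vertex -1.669 1.985 1.066
vertex -1.107 1.457 -0.472
endloop
endfacet
facet normal -0.743 -0.668 -0.042
outer loop
vertex -1.107 1.457 -0.472
vertex -2.528 2.981 0.41
vertex -1.966 2.453 -1.128
endloop
endfacet
facet normal 0.327 -0.307 -0.894
outer loop
vertex -1.966 2.453 -1.128
vertex -0.372 2.119 -0.43
vertex -1.107 1.457 -0.472
endloop
endfacet
facet normal -0.327 0.307 0.894
outer loop
vertex -1.669 1.985 1.066
vertex -1.793 3.643 0.452
vertex -2.528 2.981 0.41
endloop
endfacet
facet normal 0.585 -0.677 0.446
outer loop
vertex -0.934 2.647 1.108
vertex -1.669 1.985 1.066
vertex -0.372 2.119 -0.43
endloop
endfacet
facet normal -0.327 0.307 0.894
outer loop
vertex -0.934 2.647 1.108
vertex -1.793 3.643 0.452
vertex -1.669 1.985 1.066
endloop
endfacet
facet normal -0.585 0.677 -0.446
outer loop
vertex -2.528 2.981 0.41
vertex -1.793 3.643 0.452
vertex -1.966 2.453 -1.128
endloop
endfacet
facet normal 0.327 -0.307 -0.894
outer loop
vertex -1.231 3.115 -1.086
vertex -0.372 2.119 -0.43
vertex -1.966 2.453 -1.128
endloop
endfacet
facet normal -0.585 0.677 -0.446
outer loop
vertex -1.966 2.453 -1.128
vertex -1.793 3.643 0.452
vertex -1.231 3.115 -1.086
endloop
endfacet
facet normal 0.743 0.668 0.042
outer loop
vertex -1.231 3.115 -1.086
vertex -0.934 2.647 1.108
vertex -0.372 2.119 -0.43
endloop
endfacet
facet normal 0.743 0.668 0.042
outer loop
vertex -1.793 3.643 0.452
vertex -0.934 2.647 1.108
vertex -1.231 3.115 -1.086
endloop
endfacet

endsolid


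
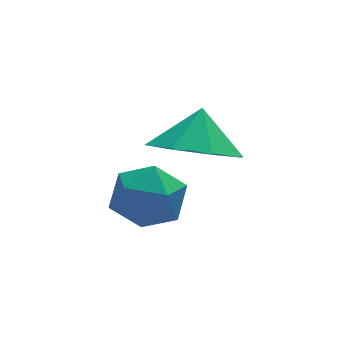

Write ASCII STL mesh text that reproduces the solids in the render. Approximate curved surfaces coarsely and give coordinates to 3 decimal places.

solid 
facet normal -0.288 -0.468 -0.835
outer loop
vertex 2.414 1.861 0.777
vertex 1.405 1.908 1.099
vertex 2.039 2.536 0.528
endloop
endfacet
facet normal 0.814 0.535 0.224
outer loop
vertex 2.414 1.861 0.777
vertex 2.039 2.536 0.528
vertex 1.715 2.412 2.001
endloop
endfacet
facet normal -0.288 -0.469 -0.835
outer loop
vertex 2.039 2.536 0.528
vertex 1.405 1.908 1.099
vertex 1.293 2.843 0.613
endloop
endfacet
facet normal 0.391 0.906 0.162
outer loop
vertex 2.039 2.536 0.528
vertex 1.293 2.843 0.613
vertex 1.715 2.412 2.001
endloop
endfacet
facet normal -0.288 -0.469 -0.835
outer loop
vertex 1.293 2.843 0.613
vertex 1.405 1.908 1.099
vertex 0.612 2.602 0.983
endloop
endfacet
facet normal -0.148 0.931 0.334
outer loop
vertex 1.293 2.843 0.613
vertex 0.612 2.602 0.983
vertex 1.715 2.412 2.001
endloop
endfacet
facet normal -0.287 -0.468 -0.836
outer loop
vertex 0.612 2.602 0.983
vertex 1.405 1.908 1.099
vertex 0.396 1.954 1.42
endloop
endfacet
facet normal -0.488 0.594 0.640
outer loop
vertex 0.612 2.602 0.983
vertex 0.396 1.954 1.42
vertex 1.715 2.412 2.001
endloop
endfacet
facet normal -0.287 -0.468 -0.836
outer loop
vertex 0.396 1.954 1.42
vertex 1.405 1.908 1.099
vertex 0.77 1.279 1.669
endloop
endfacet
facet normal -0.428 0.094 0.899
outer loop
vertex 0.396 1.954 1.42
vertex 0.77 1.279 1.669
vertex 1.715 2.412 2.001
endloop
endfacet
facet normal -0.288 -0.467 -0.836
outer loop
vertex 0.77 1.279 1.669
vertex 1.405 1.908 1.099
vertex 1.516 0.972 1.584
endloop
endfacet
facet normal -0.005 -0.278 0.961
outer loop
vertex 0.77 1.279 1.669
vertex 1.516 0.972 1.584
vertex 1.715 2.412 2.001
endloop
endfacet
facet normal -0.289 -0.467 -0.836
outer loop
vertex 1.516 0.972 1.584
vertex 1.405 1.908 1.099
vertex 2.197 1.213 1.214
endloop
endfacet
facet normal 0.535 -0.302 0.789
outer loop
vertex 1.516 0.972 1.584
vertex 2.197 1.213 1.214
vertex 1.715 2.412 2.001
endloop
endfacet
facet normal -0.288 -0.467 -0.836
outer loop
vertex 2.197 1.213 1.214
vertex 1.405 1.908 1.099
vertex 2.414 1.861 0.777
endloop
endfacet
facet normal 0.874 0.034 0.484
outer loop
vertex 2.197 1.213 1.214
vertex 2.414 1.861 0.777
vertex 1.715 2.412 2.001
endloop
endfacet
facet normal -0.867 -0.490 0.087
outer loop
vertex -0.733 0.273 0.948
vertex -0.322 -0.448 0.985
vertex -0.489 -0.028 1.682
endloop
endfacet
facet normal -0.914 0.164 0.371
outer loop
vertex -0.733 0.273 0.948
vertex -0.489 -0.028 1.682
vertex -0.41 0.783 1.519
endloop
endfacet
facet normal -0.758 0.637 -0.140
outer loop
vertex -0.733 0.273 0.948
vertex -0.41 0.783 1.519
vertex -0.195 0.864 0.72
endloop
endfacet
facet normal -0.615 0.275 -0.739
outer loop
vertex -0.733 0.273 0.948
vertex -0.195 0.864 0.72
vertex -0.14 0.103 0.391
endloop
endfacet
facet normal -0.682 -0.420 -0.598
outer loop
vertex -0.733 0.273 0.948
vertex -0.14 0.103 0.391
vertex -0.322 -0.448 0.985
endloop
endfacet
facet normal -0.419 0.218 0.882
outer loop
vertex -0.41 0.783 1.519
vertex -0.489 -0.028 1.682
vertex 0.2 0.377 1.909
endloop
endfacet
facet normal -0.343 -0.839 0.423
outer loop
vertex -0.489 -0.028 1.682
vertex -0.322 -0.448 0.985
vertex 0.255 -0.384 1.58
endloop
endfacet
facet normal -0.044 -0.726 -0.687
outer loop
vertex -0.322 -0.448 0.985
vertex -0.14 0.103 0.391
vertex 0.47 -0.303 0.781
endloop
endfacet
facet normal 0.066 0.400 -0.914
outer loop
vertex -0.14 0.103 0.391
vertex -0.195 0.864 0.72
vertex 0.549 0.508 0.618
endloop
endfacet
facet normal -0.166 0.985 0.055
outer loop
vertex -0.195 0.864 0.72
vertex -0.41 0.783 1.519
vertex 0.382 0.928 1.315
endloop
endfacet
facet normal 0.615 -0.275 0.739
outer loop
vertex 0.793 0.207 1.352
vertex 0.2 0.377 1.909
vertex 0.255 -0.384 1.58
endloop
endfacet
facet normal 0.758 -0.637 0.140
outer loop
vertex 0.793 0.207 1.352
vertex 0.255 -0.384 1.58
vertex 0.47 -0.303 0.781
endloop
endfacet
facet normal 0.914 -0.164 -0.371
outer loop
vertex 0.793 0.207 1.352
vertex 0.47 -0.303 0.781
vertex 0.549 0.508 0.618
endloop
endfacet
facet normal 0.867 0.490 -0.087
outer loop
vertex 0.793 0.207 1.352
vertex 0.549 0.508 0.618
vertex 0.382 0.928 1.315
endloop
endfacet
facet normal 0.682 0.420 0.598
outer loop
vertex 0.793 0.207 1.352
vertex 0.382 0.928 1.315
vertex 0.2 0.377 1.909
endloop
endfacet
facet normal -0.066 -0.400 0.914
outer loop
vertex 0.255 -0.384 1.58
vertex 0.2 0.377 1.909
vertex -0.489 -0.028 1.682
endloop
endfacet
facet normal 0.166 -0.985 -0.055
outer loop
vertex 0.47 -0.303 0.781
vertex 0.255 -0.384 1.58
vertex -0.322 -0.448 0.985
endloop
endfacet
facet normal 0.419 -0.218 -0.882
outer loop
vertex 0.549 0.508 0.618
vertex 0.47 -0.303 0.781
vertex -0.14 0.103 0.391
endloop
endfacet
facet normal 0.343 0.839 -0.423
outer loop
vertex 0.382 0.928 1.315
vertex 0.549 0.508 0.618
vertex -0.195 0.864 0.72
endloop
endfacet
facet normal 0.044 0.726 0.687
outer loop
vertex 0.2 0.377 1.909
vertex 0.382 0.928 1.315
vertex -0.41 0.783 1.519
endloop
endfacet

endsolid


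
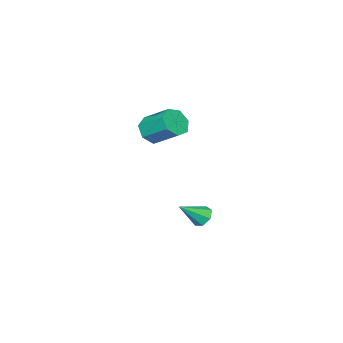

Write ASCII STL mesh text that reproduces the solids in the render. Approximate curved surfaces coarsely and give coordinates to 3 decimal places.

solid 
facet normal -0.712 0.361 -0.603
outer loop
vertex -1.913 0.518 -4.208
vertex -2.326 0.702 -3.61
vertex -1.813 1.115 -3.969
endloop
endfacet
facet normal 0.893 0.030 -0.449
outer loop
vertex -1.913 0.518 -4.208
vertex -1.813 1.115 -3.969
vertex -1.054 0.058 -2.53
endloop
endfacet
facet normal -0.712 0.360 -0.603
outer loop
vertex -1.813 1.115 -3.969
vertex -2.326 0.702 -3.61
vertex -2.1 1.401 -3.46
endloop
endfacet
facet normal 0.763 0.642 0.069
outer loop
vertex -1.813 1.115 -3.969
vertex -2.1 1.401 -3.46
vertex -1.054 0.058 -2.53
endloop
endfacet
facet normal -0.711 0.360 -0.604
outer loop
vertex -2.1 1.401 -3.46
vertex -2.326 0.702 -3.61
vertex -2.557 1.162 -3.064
endloop
endfacet
facet normal 0.249 0.675 0.695
outer loop
vertex -2.1 1.401 -3.46
vertex -2.557 1.162 -3.064
vertex -1.054 0.058 -2.53
endloop
endfacet
facet normal -0.710 0.361 -0.604
outer loop
vertex -2.557 1.162 -3.064
vertex -2.326 0.702 -3.61
vertex -2.841 0.576 -3.08
endloop
endfacet
facet normal -0.265 0.102 0.959
outer loop
vertex -2.557 1.162 -3.064
vertex -2.841 0.576 -3.08
vertex -1.054 0.058 -2.53
endloop
endfacet
facet normal -0.710 0.361 -0.604
outer loop
vertex -2.841 0.576 -3.08
vertex -2.326 0.702 -3.61
vertex -2.737 0.086 -3.495
endloop
endfacet
facet normal -0.389 -0.642 0.660
outer loop
vertex -2.841 0.576 -3.08
vertex -2.737 0.086 -3.495
vertex -1.054 0.058 -2.53
endloop
endfacet
facet normal -0.711 0.362 -0.603
outer loop
vertex -2.737 0.086 -3.495
vertex -2.326 0.702 -3.61
vertex -2.324 0.06 -3.997
endloop
endfacet
facet normal -0.031 -0.999 0.026
outer loop
vertex -2.737 0.086 -3.495
vertex -2.324 0.06 -3.997
vertex -1.054 0.058 -2.53
endloop
endfacet
facet normal -0.712 0.361 -0.603
outer loop
vertex -2.324 0.06 -3.997
vertex -2.326 0.702 -3.61
vertex -1.913 0.518 -4.208
endloop
endfacet
facet normal 0.540 -0.700 -0.468
outer loop
vertex -2.324 0.06 -3.997
vertex -1.913 0.518 -4.208
vertex -1.054 0.058 -2.53
endloop
endfacet
facet normal 0.027 -0.837 -0.546
outer loop
vertex -0.264 -1.046 2.246
vertex -0.705 -1.528 2.963
vertex -1.105 -1.054 2.217
endloop
endfacet
facet normal 0.024 0.547 -0.837
outer loop
vertex -0.264 -1.046 2.246
vertex -1.105 -1.054 2.217
vertex -0.315 0.57 3.3
endloop
endfacet
facet normal 0.023 0.547 -0.837
outer loop
vertex -0.315 0.57 3.3
vertex -1.105 -1.054 2.217
vertex -1.156 0.562 3.272
endloop
endfacet
facet normal -0.026 0.837 0.547
outer loop
vertex -0.315 0.57 3.3
vertex -1.156 0.562 3.272
vertex -0.755 0.088 4.017
endloop
endfacet
facet normal 0.027 -0.837 -0.546
outer loop
vertex -1.105 -1.054 2.217
vertex -0.705 -1.528 2.963
vertex -1.645 -1.419 2.75
endloop
endfacet
facet normal -0.767 0.334 -0.548
outer loop
vertex -1.105 -1.054 2.217
vertex -1.645 -1.419 2.75
vertex -1.156 0.562 3.272
endloop
endfacet
facet normal -0.767 0.334 -0.548
outer loop
vertex -1.156 0.562 3.272
vertex -1.645 -1.419 2.75
vertex -1.695 0.197 3.805
endloop
endfacet
facet normal -0.026 0.837 0.547
outer loop
vertex -1.156 0.562 3.272
vertex -1.695 0.197 3.805
vertex -0.755 0.088 4.017
endloop
endfacet
facet normal 0.027 -0.837 -0.546
outer loop
vertex -1.645 -1.419 2.75
vertex -0.705 -1.528 2.963
vertex -1.477 -1.866 3.443
endloop
endfacet
facet normal -0.980 -0.130 0.153
outer loop
vertex -1.645 -1.419 2.75
vertex -1.477 -1.866 3.443
vertex -1.695 0.197 3.805
endloop
endfacet
facet normal -0.980 -0.130 0.153
outer loop
vertex -1.695 0.197 3.805
vertex -1.477 -1.866 3.443
vertex -1.527 -0.25 4.498
endloop
endfacet
facet normal -0.026 0.837 0.546
outer loop
vertex -1.695 0.197 3.805
vertex -1.527 -0.25 4.498
vertex -0.755 0.088 4.017
endloop
endfacet
facet normal 0.027 -0.837 -0.546
outer loop
vertex -1.477 -1.866 3.443
vertex -0.705 -1.528 2.963
vertex -0.727 -2.058 3.774
endloop
endfacet
facet normal -0.454 -0.497 0.740
outer loop
vertex -1.477 -1.866 3.443
vertex -0.727 -2.058 3.774
vertex -1.527 -0.25 4.498
endloop
endfacet
facet normal -0.455 -0.497 0.739
outer loop
vertex -1.527 -0.25 4.498
vertex -0.727 -2.058 3.774
vertex -0.778 -0.443 4.829
endloop
endfacet
facet normal -0.026 0.837 0.547
outer loop
vertex -1.527 -0.25 4.498
vertex -0.778 -0.443 4.829
vertex -0.755 0.088 4.017
endloop
endfacet
facet normal 0.025 -0.837 -0.546
outer loop
vertex -0.727 -2.058 3.774
vertex -0.705 -1.528 2.963
vertex 0.039 -1.852 3.494
endloop
endfacet
facet normal 0.412 -0.489 0.769
outer loop
vertex -0.727 -2.058 3.774
vertex 0.039 -1.852 3.494
vertex -0.778 -0.443 4.829
endloop
endfacet
facet normal 0.413 -0.489 0.769
outer loop
vertex -0.778 -0.443 4.829
vertex 0.039 -1.852 3.494
vertex -0.011 -0.236 4.549
endloop
endfacet
facet normal -0.026 0.837 0.547
outer loop
vertex -0.778 -0.443 4.829
vertex -0.011 -0.236 4.549
vertex -0.755 0.088 4.017
endloop
endfacet
facet normal 0.026 -0.837 -0.547
outer loop
vertex 0.039 -1.852 3.494
vertex -0.705 -1.528 2.963
vertex 0.245 -1.401 2.814
endloop
endfacet
facet normal 0.969 -0.113 0.219
outer loop
vertex 0.039 -1.852 3.494
vertex 0.245 -1.401 2.814
vertex -0.011 -0.236 4.549
endloop
endfacet
facet normal 0.969 -0.113 0.219
outer loop
vertex -0.011 -0.236 4.549
vertex 0.245 -1.401 2.814
vertex 0.195 0.215 3.869
endloop
endfacet
facet normal -0.027 0.837 0.547
outer loop
vertex -0.011 -0.236 4.549
vertex 0.195 0.215 3.869
vertex -0.755 0.088 4.017
endloop
endfacet
facet normal 0.026 -0.837 -0.547
outer loop
vertex 0.245 -1.401 2.814
vertex -0.705 -1.528 2.963
vertex -0.264 -1.046 2.246
endloop
endfacet
facet normal 0.796 0.348 -0.496
outer loop
vertex 0.245 -1.401 2.814
vertex -0.264 -1.046 2.246
vertex 0.195 0.215 3.869
endloop
endfacet
facet normal 0.796 0.348 -0.496
outer loop
vertex 0.195 0.215 3.869
vertex -0.264 -1.046 2.246
vertex -0.315 0.57 3.3
endloop
endfacet
facet normal -0.027 0.837 0.546
outer loop
vertex 0.195 0.215 3.869
vertex -0.315 0.57 3.3
vertex -0.755 0.088 4.017
endloop
endfacet

endsolid


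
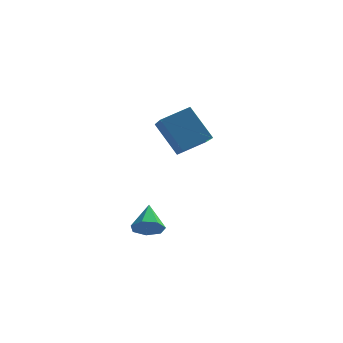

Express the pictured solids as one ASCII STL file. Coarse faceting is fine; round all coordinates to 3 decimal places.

solid 
facet normal -0.797 -0.465 -0.386
outer loop
vertex -3.199 0.095 2.923
vertex -3.743 1.859 1.922
vertex -2.096 -0.47 1.328
endloop
endfacet
facet normal 0.259 -0.840 0.477
outer loop
vertex -0.877 0.241 1.918
vertex -3.199 0.095 2.923
vertex -2.096 -0.47 1.328
endloop
endfacet
facet normal -0.797 -0.465 -0.386
outer loop
vertex -2.096 -0.47 1.328
vertex -3.743 1.859 1.922
vertex -2.641 1.294 0.327
endloop
endfacet
facet normal 0.546 -0.280 -0.790
outer loop
vertex -2.641 1.294 0.327
vertex -0.877 0.241 1.918
vertex -2.096 -0.47 1.328
endloop
endfacet
facet normal -0.546 0.280 0.790
outer loop
vertex -3.199 0.095 2.923
vertex -2.524 2.57 2.512
vertex -3.743 1.859 1.922
endloop
endfacet
facet normal 0.259 -0.840 0.477
outer loop
vertex -1.979 0.806 3.513
vertex -3.199 0.095 2.923
vertex -0.877 0.241 1.918
endloop
endfacet
facet normal -0.545 0.280 0.790
outer loop
vertex -1.979 0.806 3.513
vertex -2.524 2.57 2.512
vertex -3.199 0.095 2.923
endloop
endfacet
facet normal -0.259 0.840 -0.477
outer loop
vertex -3.743 1.859 1.922
vertex -2.524 2.57 2.512
vertex -2.641 1.294 0.327
endloop
endfacet
facet normal 0.545 -0.280 -0.790
outer loop
vertex -1.421 2.005 0.917
vertex -0.877 0.241 1.918
vertex -2.641 1.294 0.327
endloop
endfacet
facet normal -0.259 0.840 -0.477
outer loop
vertex -2.641 1.294 0.327
vertex -2.524 2.57 2.512
vertex -1.421 2.005 0.917
endloop
endfacet
facet normal 0.797 0.465 0.386
outer loop
vertex -1.421 2.005 0.917
vertex -1.979 0.806 3.513
vertex -0.877 0.241 1.918
endloop
endfacet
facet normal 0.797 0.465 0.386
outer loop
vertex -2.524 2.57 2.512
vertex -1.979 0.806 3.513
vertex -1.421 2.005 0.917
endloop
endfacet
facet normal 0.106 -0.817 -0.567
outer loop
vertex -2.246 -4.234 -1.646
vertex -3.001 -4.29 -1.707
vertex -2.517 -3.915 -2.156
endloop
endfacet
facet normal 0.776 0.631 -0.018
outer loop
vertex -2.246 -4.234 -1.646
vertex -2.517 -3.915 -2.156
vertex -3.159 -3.09 -0.873
endloop
endfacet
facet normal 0.107 -0.817 -0.567
outer loop
vertex -2.517 -3.915 -2.156
vertex -3.001 -4.29 -1.707
vertex -3.152 -3.879 -2.328
endloop
endfacet
facet normal 0.176 0.866 -0.469
outer loop
vertex -2.517 -3.915 -2.156
vertex -3.152 -3.879 -2.328
vertex -3.159 -3.09 -0.873
endloop
endfacet
facet normal 0.107 -0.817 -0.567
outer loop
vertex -3.152 -3.879 -2.328
vertex -3.001 -4.29 -1.707
vertex -3.674 -4.153 -2.032
endloop
endfacet
facet normal -0.591 0.708 -0.387
outer loop
vertex -3.152 -3.879 -2.328
vertex -3.674 -4.153 -2.032
vertex -3.159 -3.09 -0.873
endloop
endfacet
facet normal 0.107 -0.817 -0.566
outer loop
vertex -3.674 -4.153 -2.032
vertex -3.001 -4.29 -1.707
vertex -3.69 -4.53 -1.491
endloop
endfacet
facet normal -0.946 0.278 0.166
outer loop
vertex -3.674 -4.153 -2.032
vertex -3.69 -4.53 -1.491
vertex -3.159 -3.09 -0.873
endloop
endfacet
facet normal 0.106 -0.816 -0.567
outer loop
vertex -3.69 -4.53 -1.491
vertex -3.001 -4.29 -1.707
vertex -3.186 -4.727 -1.113
endloop
endfacet
facet normal -0.622 -0.103 0.776
outer loop
vertex -3.69 -4.53 -1.491
vertex -3.186 -4.727 -1.113
vertex -3.159 -3.09 -0.873
endloop
endfacet
facet normal 0.108 -0.817 -0.567
outer loop
vertex -3.186 -4.727 -1.113
vertex -3.001 -4.29 -1.707
vertex -2.544 -4.595 -1.181
endloop
endfacet
facet normal 0.134 -0.146 0.980
outer loop
vertex -3.186 -4.727 -1.113
vertex -2.544 -4.595 -1.181
vertex -3.159 -3.09 -0.873
endloop
endfacet
facet normal 0.106 -0.817 -0.566
outer loop
vertex -2.544 -4.595 -1.181
vertex -3.001 -4.29 -1.707
vertex -2.246 -4.234 -1.646
endloop
endfacet
facet normal 0.758 0.181 0.627
outer loop
vertex -2.544 -4.595 -1.181
vertex -2.246 -4.234 -1.646
vertex -3.159 -3.09 -0.873
endloop
endfacet

endsolid


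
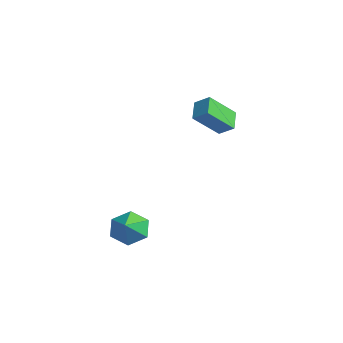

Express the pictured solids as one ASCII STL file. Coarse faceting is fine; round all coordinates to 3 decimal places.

solid 
facet normal -0.598 0.537 -0.594
outer loop
vertex 3.536 -2.861 -2.023
vertex 3.059 -2.514 -1.229
vertex 3.846 -2.03 -1.584
endloop
endfacet
facet normal 0.949 -0.260 -0.179
outer loop
vertex 3.536 -2.861 -2.023
vertex 3.846 -2.03 -1.584
vertex 3.741 -3.126 -0.551
endloop
endfacet
facet normal -0.598 0.537 -0.594
outer loop
vertex 3.846 -2.03 -1.584
vertex 3.059 -2.514 -1.229
vertex 3.369 -1.682 -0.789
endloop
endfacet
facet normal 0.871 0.290 0.396
outer loop
vertex 3.846 -2.03 -1.584
vertex 3.369 -1.682 -0.789
vertex 3.741 -3.126 -0.551
endloop
endfacet
facet normal -0.598 0.537 -0.594
outer loop
vertex 3.369 -1.682 -0.789
vertex 3.059 -2.514 -1.229
vertex 2.582 -2.166 -0.434
endloop
endfacet
facet normal 0.282 0.226 0.933
outer loop
vertex 3.369 -1.682 -0.789
vertex 2.582 -2.166 -0.434
vertex 3.741 -3.126 -0.551
endloop
endfacet
facet normal -0.599 0.537 -0.594
outer loop
vertex 2.582 -2.166 -0.434
vertex 3.059 -2.514 -1.229
vertex 2.272 -2.997 -0.873
endloop
endfacet
facet normal -0.230 -0.386 0.893
outer loop
vertex 2.582 -2.166 -0.434
vertex 2.272 -2.997 -0.873
vertex 3.741 -3.126 -0.551
endloop
endfacet
facet normal -0.599 0.538 -0.594
outer loop
vertex 2.272 -2.997 -0.873
vertex 3.059 -2.514 -1.229
vertex 2.748 -3.345 -1.668
endloop
endfacet
facet normal -0.152 -0.936 0.319
outer loop
vertex 2.272 -2.997 -0.873
vertex 2.748 -3.345 -1.668
vertex 3.741 -3.126 -0.551
endloop
endfacet
facet normal -0.598 0.538 -0.594
outer loop
vertex 2.748 -3.345 -1.668
vertex 3.059 -2.514 -1.229
vertex 3.536 -2.861 -2.023
endloop
endfacet
facet normal 0.438 -0.872 -0.218
outer loop
vertex 2.748 -3.345 -1.668
vertex 3.536 -2.861 -2.023
vertex 3.741 -3.126 -0.551
endloop
endfacet
facet normal -0.698 0.517 0.495
outer loop
vertex 1.012 3.026 5.14
vertex 1.135 4.428 3.848
vertex 0.334 2.608 4.621
endloop
endfacet
facet normal -0.065 -0.734 0.676
outer loop
vertex 1.165 1.992 4.032
vertex 1.012 3.026 5.14
vertex 0.334 2.608 4.621
endloop
endfacet
facet normal -0.698 0.517 0.496
outer loop
vertex 0.334 2.608 4.621
vertex 1.135 4.428 3.848
vertex 0.457 4.01 3.33
endloop
endfacet
facet normal -0.713 -0.440 -0.546
outer loop
vertex 0.457 4.01 3.33
vertex 1.165 1.992 4.032
vertex 0.334 2.608 4.621
endloop
endfacet
facet normal 0.713 0.440 0.546
outer loop
vertex 1.012 3.026 5.14
vertex 1.966 3.812 3.259
vertex 1.135 4.428 3.848
endloop
endfacet
facet normal -0.064 -0.734 0.676
outer loop
vertex 1.843 2.41 4.55
vertex 1.012 3.026 5.14
vertex 1.165 1.992 4.032
endloop
endfacet
facet normal 0.713 0.440 0.546
outer loop
vertex 1.843 2.41 4.55
vertex 1.966 3.812 3.259
vertex 1.012 3.026 5.14
endloop
endfacet
facet normal 0.064 0.734 -0.676
outer loop
vertex 1.135 4.428 3.848
vertex 1.966 3.812 3.259
vertex 0.457 4.01 3.33
endloop
endfacet
facet normal -0.713 -0.440 -0.545
outer loop
vertex 1.288 3.394 2.74
vertex 1.165 1.992 4.032
vertex 0.457 4.01 3.33
endloop
endfacet
facet normal 0.065 0.734 -0.676
outer loop
vertex 0.457 4.01 3.33
vertex 1.966 3.812 3.259
vertex 1.288 3.394 2.74
endloop
endfacet
facet normal 0.698 -0.518 -0.495
outer loop
vertex 1.288 3.394 2.74
vertex 1.843 2.41 4.55
vertex 1.165 1.992 4.032
endloop
endfacet
facet normal 0.698 -0.517 -0.495
outer loop
vertex 1.966 3.812 3.259
vertex 1.843 2.41 4.55
vertex 1.288 3.394 2.74
endloop
endfacet

endsolid


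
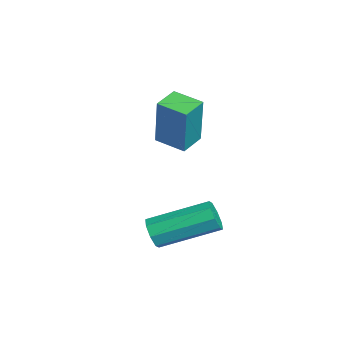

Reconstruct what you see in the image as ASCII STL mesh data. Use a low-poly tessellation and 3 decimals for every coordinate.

solid 
facet normal -0.636 -0.753 0.166
outer loop
vertex -0.147 -2.196 4.863
vertex -0.862 -1.552 5.045
vertex -0.656 -2.202 2.887
endloop
endfacet
facet normal 0.730 -0.657 -0.186
outer loop
vertex 0.082 -1.328 2.695
vertex -0.147 -2.196 4.863
vertex -0.656 -2.202 2.887
endloop
endfacet
facet normal -0.637 -0.753 0.166
outer loop
vertex -0.656 -2.202 2.887
vertex -0.862 -1.552 5.045
vertex -1.371 -1.557 3.07
endloop
endfacet
facet normal -0.250 -0.002 -0.968
outer loop
vertex -1.371 -1.557 3.07
vertex 0.082 -1.328 2.695
vertex -0.656 -2.202 2.887
endloop
endfacet
facet normal 0.249 0.003 0.969
outer loop
vertex -0.147 -2.196 4.863
vertex -0.124 -0.678 4.853
vertex -0.862 -1.552 5.045
endloop
endfacet
facet normal 0.730 -0.658 -0.186
outer loop
vertex 0.591 -1.323 4.67
vertex -0.147 -2.196 4.863
vertex 0.082 -1.328 2.695
endloop
endfacet
facet normal 0.250 0.003 0.968
outer loop
vertex 0.591 -1.323 4.67
vertex -0.124 -0.678 4.853
vertex -0.147 -2.196 4.863
endloop
endfacet
facet normal -0.730 0.657 0.186
outer loop
vertex -0.862 -1.552 5.045
vertex -0.124 -0.678 4.853
vertex -1.371 -1.557 3.07
endloop
endfacet
facet normal -0.249 -0.003 -0.968
outer loop
vertex -0.633 -0.684 2.877
vertex 0.082 -1.328 2.695
vertex -1.371 -1.557 3.07
endloop
endfacet
facet normal -0.730 0.658 0.186
outer loop
vertex -1.371 -1.557 3.07
vertex -0.124 -0.678 4.853
vertex -0.633 -0.684 2.877
endloop
endfacet
facet normal 0.636 0.753 -0.166
outer loop
vertex -0.633 -0.684 2.877
vertex 0.591 -1.323 4.67
vertex 0.082 -1.328 2.695
endloop
endfacet
facet normal 0.637 0.753 -0.166
outer loop
vertex -0.124 -0.678 4.853
vertex 0.591 -1.323 4.67
vertex -0.633 -0.684 2.877
endloop
endfacet
facet normal -0.077 -0.928 -0.364
outer loop
vertex 3.544 -2.966 1.345
vertex 3.307 -2.748 0.839
vertex 3.863 -2.869 1.03
endloop
endfacet
facet normal 0.714 -0.306 0.629
outer loop
vertex 3.544 -2.966 1.345
vertex 3.863 -2.869 1.03
vertex 3.709 -0.971 2.128
endloop
endfacet
facet normal 0.715 -0.306 0.629
outer loop
vertex 3.709 -0.971 2.128
vertex 3.863 -2.869 1.03
vertex 4.028 -0.873 1.813
endloop
endfacet
facet normal 0.076 0.928 0.365
outer loop
vertex 3.709 -0.971 2.128
vertex 4.028 -0.873 1.813
vertex 3.473 -0.752 1.621
endloop
endfacet
facet normal -0.077 -0.928 -0.363
outer loop
vertex 3.863 -2.869 1.03
vertex 3.307 -2.748 0.839
vertex 3.857 -2.701 0.602
endloop
endfacet
facet normal 0.997 -0.067 -0.040
outer loop
vertex 3.863 -2.869 1.03
vertex 3.857 -2.701 0.602
vertex 4.028 -0.873 1.813
endloop
endfacet
facet normal 0.997 -0.067 -0.040
outer loop
vertex 4.028 -0.873 1.813
vertex 3.857 -2.701 0.602
vertex 4.022 -0.705 1.385
endloop
endfacet
facet normal 0.077 0.928 0.363
outer loop
vertex 4.028 -0.873 1.813
vertex 4.022 -0.705 1.385
vertex 3.473 -0.752 1.621
endloop
endfacet
facet normal -0.078 -0.928 -0.364
outer loop
vertex 3.857 -2.701 0.602
vertex 3.307 -2.748 0.839
vertex 3.529 -2.56 0.313
endloop
endfacet
facet normal 0.696 0.212 -0.686
outer loop
vertex 3.857 -2.701 0.602
vertex 3.529 -2.56 0.313
vertex 4.022 -0.705 1.385
endloop
endfacet
facet normal 0.695 0.212 -0.687
outer loop
vertex 4.022 -0.705 1.385
vertex 3.529 -2.56 0.313
vertex 3.694 -0.565 1.096
endloop
endfacet
facet normal 0.077 0.929 0.363
outer loop
vertex 4.022 -0.705 1.385
vertex 3.694 -0.565 1.096
vertex 3.473 -0.752 1.621
endloop
endfacet
facet normal -0.078 -0.928 -0.365
outer loop
vertex 3.529 -2.56 0.313
vertex 3.307 -2.748 0.839
vertex 3.071 -2.529 0.332
endloop
endfacet
facet normal -0.014 0.366 -0.930
outer loop
vertex 3.529 -2.56 0.313
vertex 3.071 -2.529 0.332
vertex 3.694 -0.565 1.096
endloop
endfacet
facet normal -0.014 0.366 -0.930
outer loop
vertex 3.694 -0.565 1.096
vertex 3.071 -2.529 0.332
vertex 3.236 -0.534 1.115
endloop
endfacet
facet normal 0.078 0.928 0.363
outer loop
vertex 3.694 -0.565 1.096
vertex 3.236 -0.534 1.115
vertex 3.473 -0.752 1.621
endloop
endfacet
facet normal -0.076 -0.928 -0.365
outer loop
vertex 3.071 -2.529 0.332
vertex 3.307 -2.748 0.839
vertex 2.752 -2.627 0.647
endloop
endfacet
facet normal -0.715 0.306 -0.629
outer loop
vertex 3.071 -2.529 0.332
vertex 2.752 -2.627 0.647
vertex 3.236 -0.534 1.115
endloop
endfacet
facet normal -0.714 0.306 -0.629
outer loop
vertex 3.236 -0.534 1.115
vertex 2.752 -2.627 0.647
vertex 2.917 -0.631 1.43
endloop
endfacet
facet normal 0.077 0.928 0.364
outer loop
vertex 3.236 -0.534 1.115
vertex 2.917 -0.631 1.43
vertex 3.473 -0.752 1.621
endloop
endfacet
facet normal -0.077 -0.928 -0.363
outer loop
vertex 2.752 -2.627 0.647
vertex 3.307 -2.748 0.839
vertex 2.758 -2.795 1.075
endloop
endfacet
facet normal -0.997 0.067 0.040
outer loop
vertex 2.752 -2.627 0.647
vertex 2.758 -2.795 1.075
vertex 2.917 -0.631 1.43
endloop
endfacet
facet normal -0.997 0.067 0.040
outer loop
vertex 2.917 -0.631 1.43
vertex 2.758 -2.795 1.075
vertex 2.923 -0.799 1.858
endloop
endfacet
facet normal 0.077 0.928 0.363
outer loop
vertex 2.917 -0.631 1.43
vertex 2.923 -0.799 1.858
vertex 3.473 -0.752 1.621
endloop
endfacet
facet normal -0.077 -0.929 -0.363
outer loop
vertex 2.758 -2.795 1.075
vertex 3.307 -2.748 0.839
vertex 3.086 -2.935 1.364
endloop
endfacet
facet normal -0.695 -0.212 0.687
outer loop
vertex 2.758 -2.795 1.075
vertex 3.086 -2.935 1.364
vertex 2.923 -0.799 1.858
endloop
endfacet
facet normal -0.696 -0.212 0.686
outer loop
vertex 2.923 -0.799 1.858
vertex 3.086 -2.935 1.364
vertex 3.251 -0.94 2.147
endloop
endfacet
facet normal 0.078 0.928 0.364
outer loop
vertex 2.923 -0.799 1.858
vertex 3.251 -0.94 2.147
vertex 3.473 -0.752 1.621
endloop
endfacet
facet normal -0.078 -0.928 -0.363
outer loop
vertex 3.086 -2.935 1.364
vertex 3.307 -2.748 0.839
vertex 3.544 -2.966 1.345
endloop
endfacet
facet normal 0.014 -0.366 0.930
outer loop
vertex 3.086 -2.935 1.364
vertex 3.544 -2.966 1.345
vertex 3.251 -0.94 2.147
endloop
endfacet
facet normal 0.014 -0.366 0.930
outer loop
vertex 3.251 -0.94 2.147
vertex 3.544 -2.966 1.345
vertex 3.709 -0.971 2.128
endloop
endfacet
facet normal 0.078 0.928 0.365
outer loop
vertex 3.251 -0.94 2.147
vertex 3.709 -0.971 2.128
vertex 3.473 -0.752 1.621
endloop
endfacet

endsolid


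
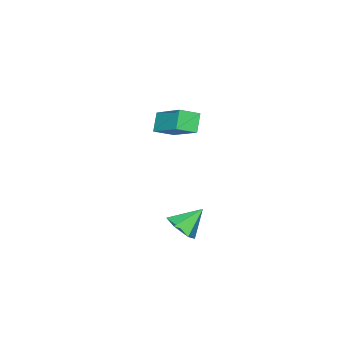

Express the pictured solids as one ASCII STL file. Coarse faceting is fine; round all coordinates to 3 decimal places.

solid 
facet normal 0.664 -0.350 -0.661
outer loop
vertex 4.867 -2.485 -1.52
vertex 4.298 -2.571 -2.046
vertex 4.693 -1.899 -2.005
endloop
endfacet
facet normal 0.333 0.658 0.675
outer loop
vertex 4.867 -2.485 -1.52
vertex 4.693 -1.899 -2.005
vertex 3.422 -2.109 -1.174
endloop
endfacet
facet normal 0.664 -0.350 -0.661
outer loop
vertex 4.693 -1.899 -2.005
vertex 4.298 -2.571 -2.046
vertex 4.124 -1.985 -2.531
endloop
endfacet
facet normal -0.157 0.987 0.009
outer loop
vertex 4.693 -1.899 -2.005
vertex 4.124 -1.985 -2.531
vertex 3.422 -2.109 -1.174
endloop
endfacet
facet normal 0.665 -0.349 -0.661
outer loop
vertex 4.124 -1.985 -2.531
vertex 4.298 -2.571 -2.046
vertex 3.729 -2.657 -2.573
endloop
endfacet
facet normal -0.792 0.489 -0.365
outer loop
vertex 4.124 -1.985 -2.531
vertex 3.729 -2.657 -2.573
vertex 3.422 -2.109 -1.174
endloop
endfacet
facet normal 0.665 -0.349 -0.661
outer loop
vertex 3.729 -2.657 -2.573
vertex 4.298 -2.571 -2.046
vertex 3.904 -3.242 -2.088
endloop
endfacet
facet normal -0.937 -0.340 -0.072
outer loop
vertex 3.729 -2.657 -2.573
vertex 3.904 -3.242 -2.088
vertex 3.422 -2.109 -1.174
endloop
endfacet
facet normal 0.665 -0.349 -0.661
outer loop
vertex 3.904 -3.242 -2.088
vertex 4.298 -2.571 -2.046
vertex 4.473 -3.156 -1.561
endloop
endfacet
facet normal -0.448 -0.669 0.593
outer loop
vertex 3.904 -3.242 -2.088
vertex 4.473 -3.156 -1.561
vertex 3.422 -2.109 -1.174
endloop
endfacet
facet normal 0.664 -0.349 -0.661
outer loop
vertex 4.473 -3.156 -1.561
vertex 4.298 -2.571 -2.046
vertex 4.867 -2.485 -1.52
endloop
endfacet
facet normal 0.188 -0.169 0.968
outer loop
vertex 4.473 -3.156 -1.561
vertex 4.867 -2.485 -1.52
vertex 3.422 -2.109 -1.174
endloop
endfacet
facet normal -0.727 0.560 -0.398
outer loop
vertex 2.582 -2.88 3.834
vertex 3.179 -2.6 3.137
vertex 1.977 -4.494 2.669
endloop
endfacet
facet normal -0.622 -0.292 0.727
outer loop
vertex 2.661 -5.02 3.043
vertex 2.582 -2.88 3.834
vertex 1.977 -4.494 2.669
endloop
endfacet
facet normal -0.727 0.560 -0.399
outer loop
vertex 1.977 -4.494 2.669
vertex 3.179 -2.6 3.137
vertex 2.575 -4.214 1.972
endloop
endfacet
facet normal -0.290 -0.776 -0.560
outer loop
vertex 2.575 -4.214 1.972
vertex 2.661 -5.02 3.043
vertex 1.977 -4.494 2.669
endloop
endfacet
facet normal 0.290 0.776 0.560
outer loop
vertex 2.582 -2.88 3.834
vertex 3.863 -3.126 3.511
vertex 3.179 -2.6 3.137
endloop
endfacet
facet normal -0.622 -0.291 0.726
outer loop
vertex 3.265 -3.406 4.208
vertex 2.582 -2.88 3.834
vertex 2.661 -5.02 3.043
endloop
endfacet
facet normal 0.290 0.776 0.561
outer loop
vertex 3.265 -3.406 4.208
vertex 3.863 -3.126 3.511
vertex 2.582 -2.88 3.834
endloop
endfacet
facet normal 0.622 0.292 -0.727
outer loop
vertex 3.179 -2.6 3.137
vertex 3.863 -3.126 3.511
vertex 2.575 -4.214 1.972
endloop
endfacet
facet normal -0.290 -0.776 -0.560
outer loop
vertex 3.258 -4.74 2.346
vertex 2.661 -5.02 3.043
vertex 2.575 -4.214 1.972
endloop
endfacet
facet normal 0.622 0.291 -0.727
outer loop
vertex 2.575 -4.214 1.972
vertex 3.863 -3.126 3.511
vertex 3.258 -4.74 2.346
endloop
endfacet
facet normal 0.727 -0.559 0.398
outer loop
vertex 3.258 -4.74 2.346
vertex 3.265 -3.406 4.208
vertex 2.661 -5.02 3.043
endloop
endfacet
facet normal 0.727 -0.560 0.398
outer loop
vertex 3.863 -3.126 3.511
vertex 3.265 -3.406 4.208
vertex 3.258 -4.74 2.346
endloop
endfacet

endsolid
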